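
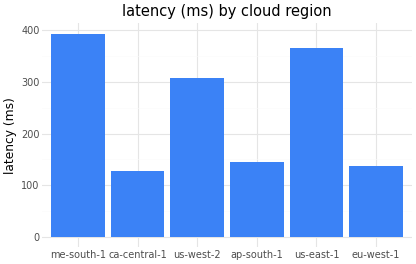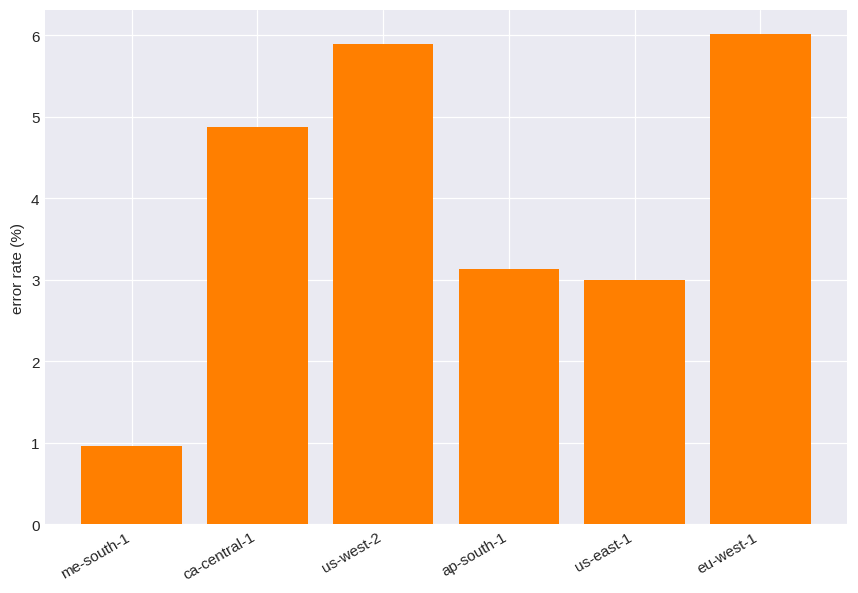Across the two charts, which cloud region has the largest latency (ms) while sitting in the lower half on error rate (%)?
me-south-1

Chart 2 median error rate (%) ≈ 4; below-median cloud regions: me-south-1, ap-south-1, us-east-1. Among those, me-south-1 has the highest latency (ms) (≈ 400).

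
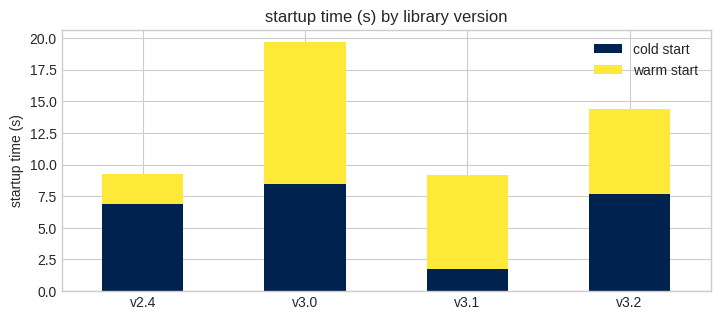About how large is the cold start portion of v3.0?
≈ 8

cold start top ≈ 8, bottom ≈ 0; segment ≈ 8.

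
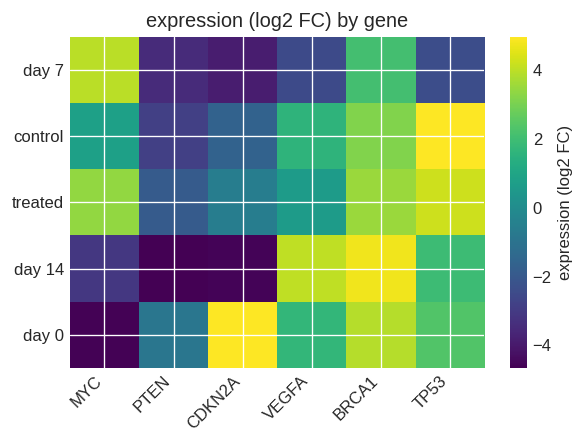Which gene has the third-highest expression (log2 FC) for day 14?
Top 4 for day 14: BRCA1 ≈ 5, VEGFA ≈ 4, TP53 ≈ 2, MYC ≈ -3.

TP53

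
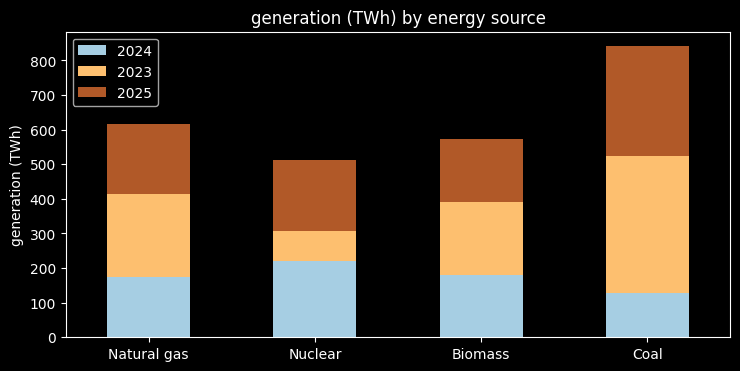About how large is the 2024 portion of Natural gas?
≈ 200

2024 top ≈ 200, bottom ≈ 0; segment ≈ 200.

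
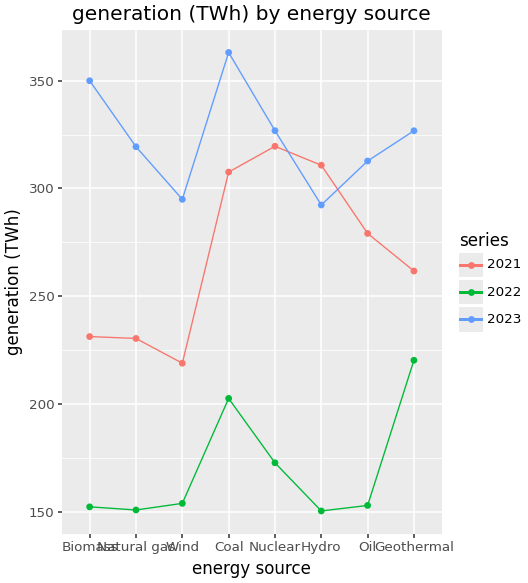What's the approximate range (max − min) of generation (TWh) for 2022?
Max Geothermal ≈ 220, min Hydro ≈ 160; range ≈ 60.

≈ 60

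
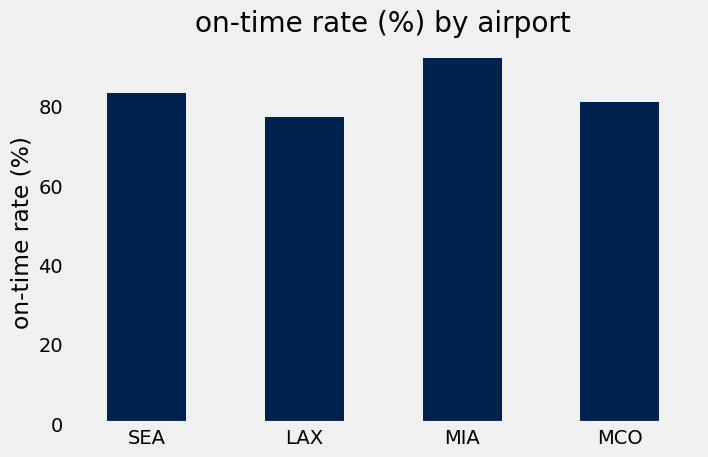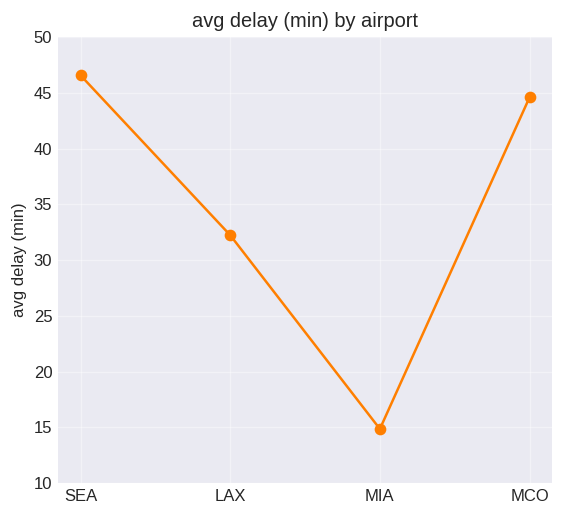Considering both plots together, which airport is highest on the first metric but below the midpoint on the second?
Chart 2 median avg delay (min) ≈ 40; below-median airports: LAX, MIA. Among those, MIA has the highest on-time rate (%) (≈ 90).

MIA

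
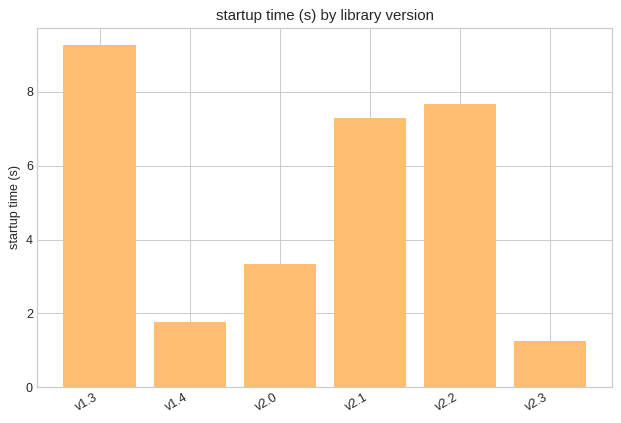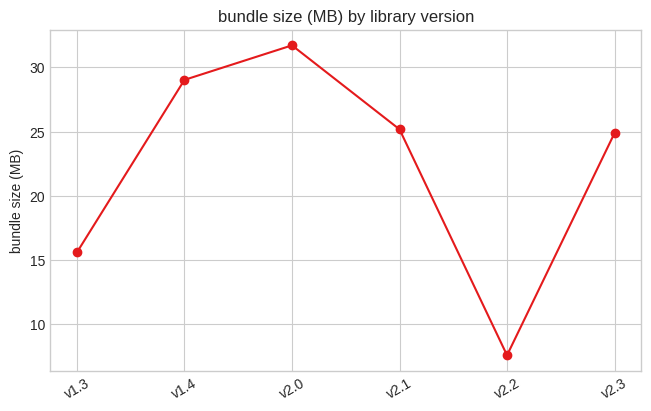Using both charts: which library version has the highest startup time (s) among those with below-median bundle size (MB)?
Chart 2 median bundle size (MB) ≈ 25; below-median library versions: v1.3, v2.2, v2.3. Among those, v1.3 has the highest startup time (s) (≈ 9).

v1.3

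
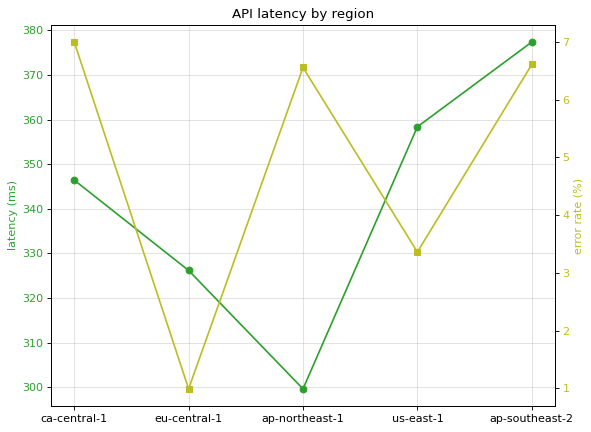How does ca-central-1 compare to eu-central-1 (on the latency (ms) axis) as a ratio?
≈ 1.06×

ca-central-1 ≈ 350, eu-central-1 ≈ 330; 350/330 ≈ 1.06.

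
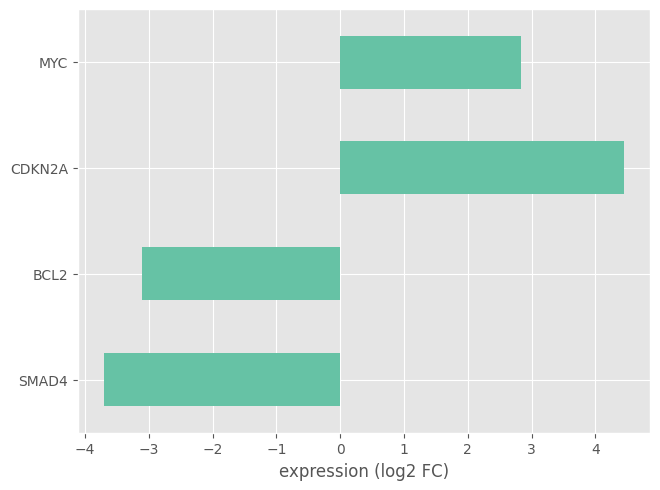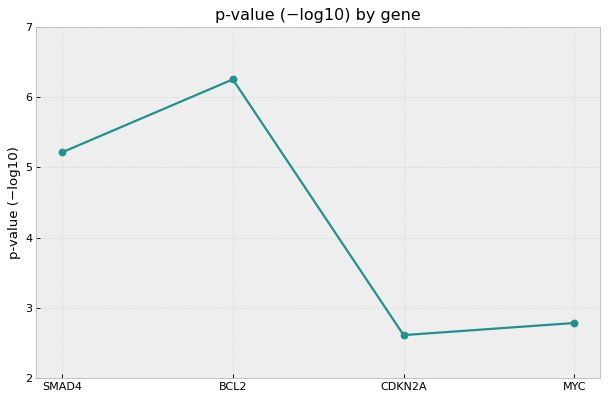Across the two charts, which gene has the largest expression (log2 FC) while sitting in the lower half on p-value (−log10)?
CDKN2A

Chart 2 median p-value (−log10) ≈ 4; below-median genes: CDKN2A, MYC. Among those, CDKN2A has the highest expression (log2 FC) (≈ 4.5).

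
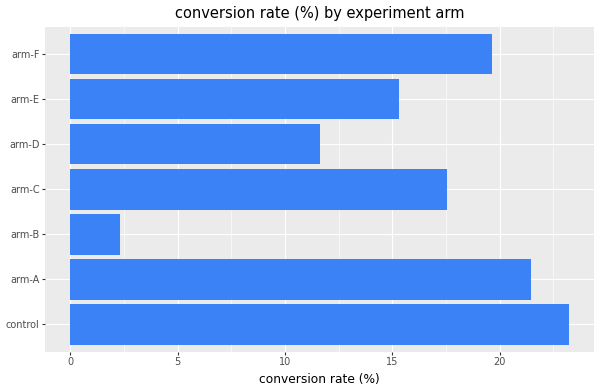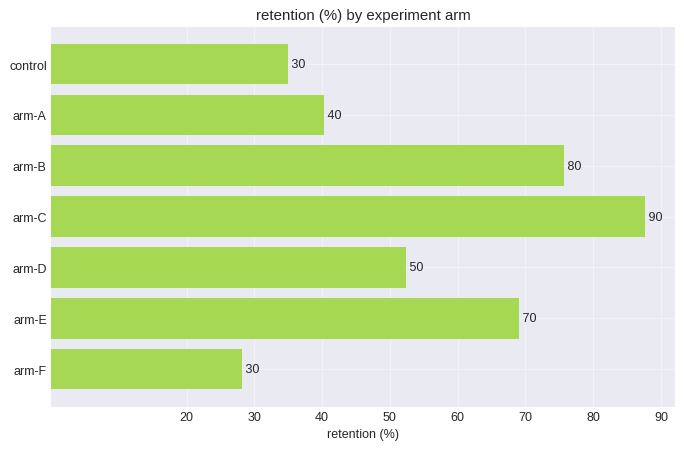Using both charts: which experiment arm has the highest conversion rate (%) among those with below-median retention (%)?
Chart 2 median retention (%) ≈ 50; below-median experiment arms: control, arm-A, arm-F. Among those, control has the highest conversion rate (%) (≈ 25).

control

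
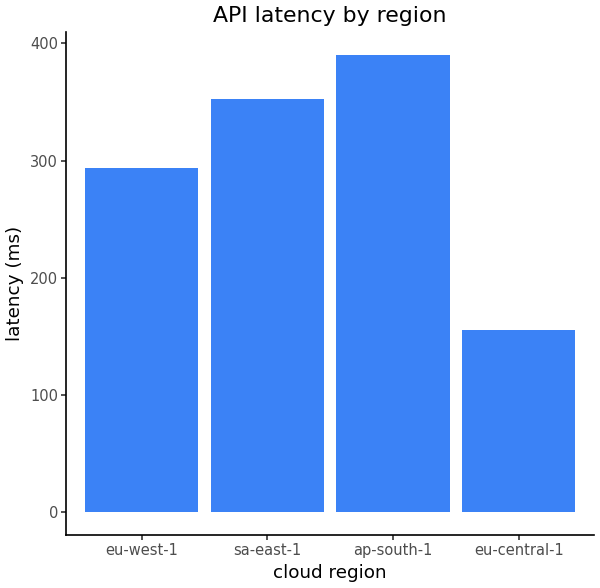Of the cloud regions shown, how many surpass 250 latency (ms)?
3

Above 250: eu-west-1, sa-east-1, ap-south-1.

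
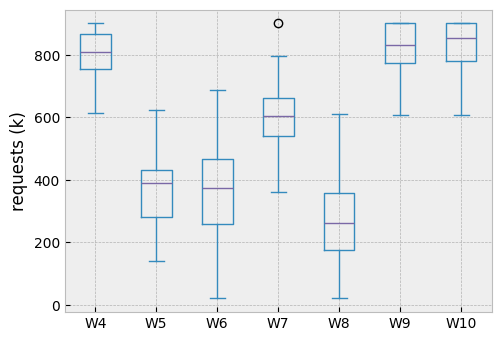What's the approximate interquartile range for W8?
Q3 ≈ 400, Q1 ≈ 200; IQR ≈ 200.

≈ 200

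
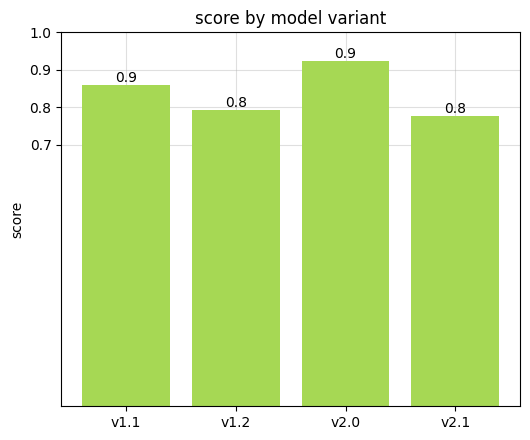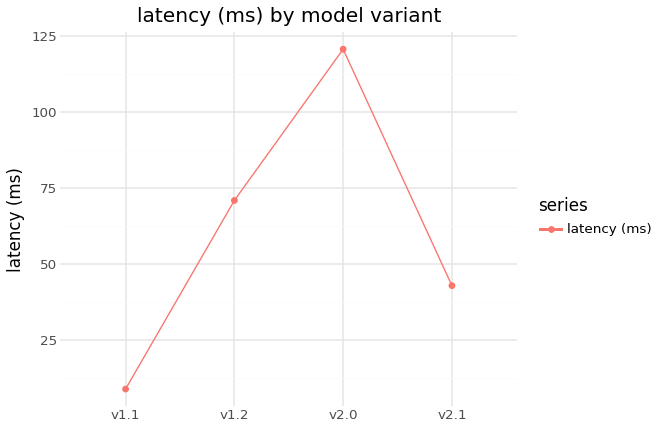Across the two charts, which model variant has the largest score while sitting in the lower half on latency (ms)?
Chart 2 median latency (ms) ≈ 60; below-median model variants: v1.1, v2.1. Among those, v1.1 has the highest score (≈ 0.9).

v1.1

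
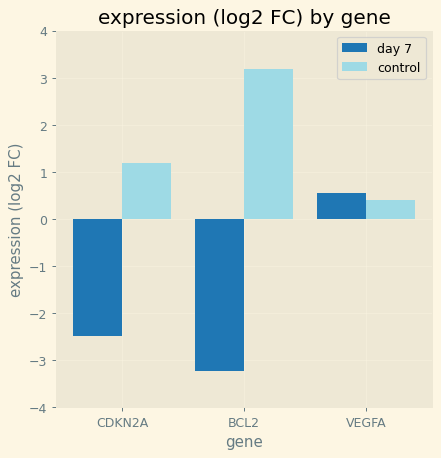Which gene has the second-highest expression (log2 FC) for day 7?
CDKN2A

Top 3 for day 7: VEGFA ≈ 1, CDKN2A ≈ -2, BCL2 ≈ -3.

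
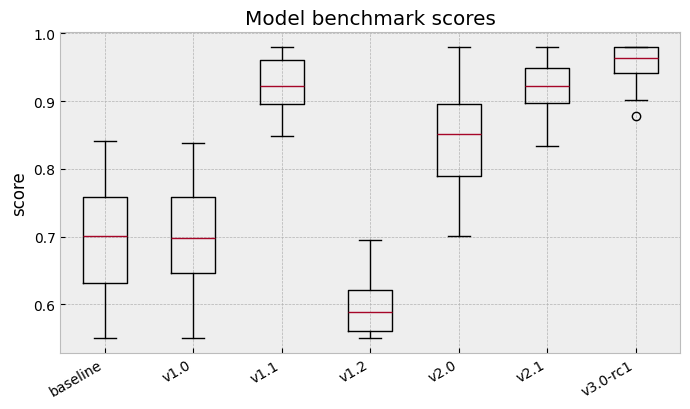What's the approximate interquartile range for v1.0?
Q3 ≈ 0.75, Q1 ≈ 0.65; IQR ≈ 0.10.

≈ 0.10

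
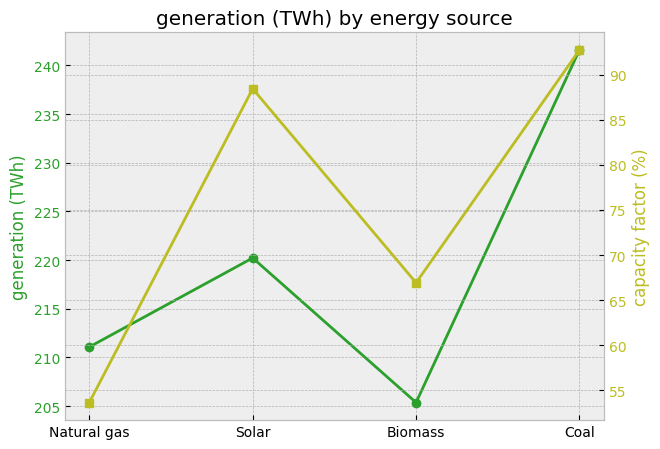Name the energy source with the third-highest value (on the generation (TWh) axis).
Top 4 (on the generation (TWh) axis): Coal ≈ 240, Solar ≈ 220, Natural gas ≈ 210, Biomass ≈ 205.

Natural gas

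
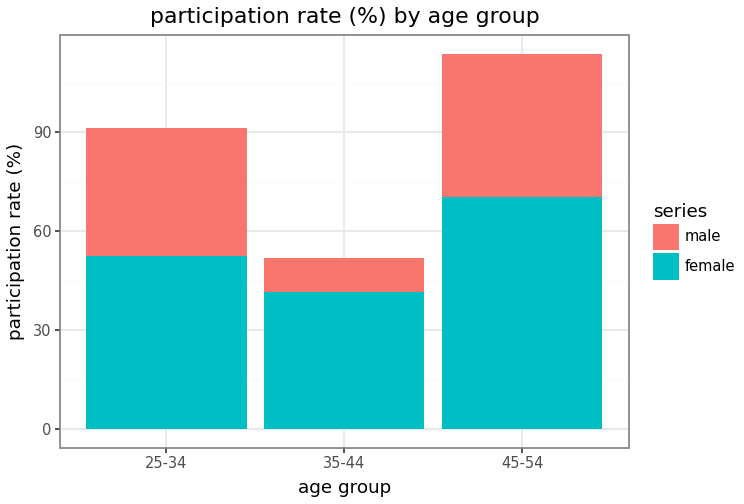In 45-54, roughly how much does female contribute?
≈ 70

female top ≈ 70, bottom ≈ 0; segment ≈ 70.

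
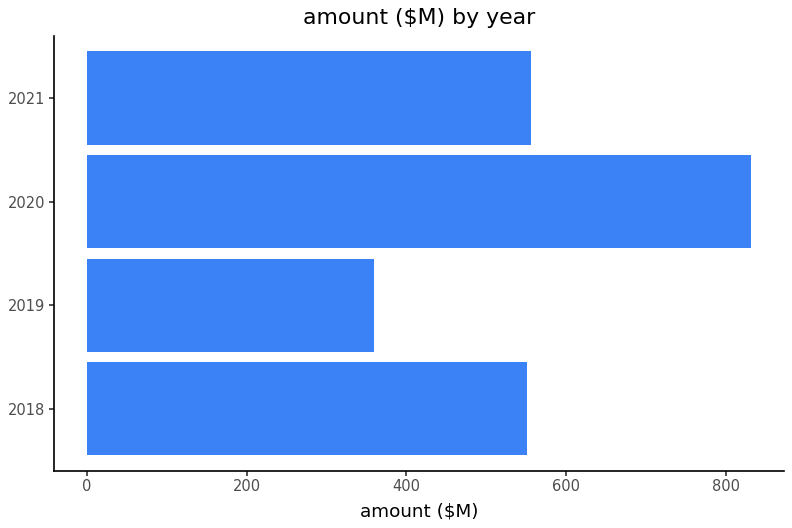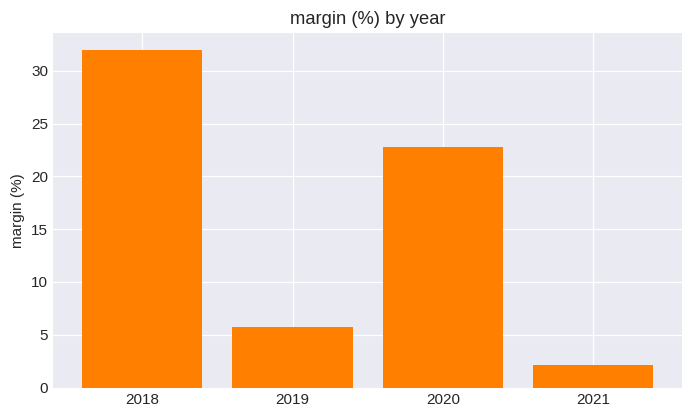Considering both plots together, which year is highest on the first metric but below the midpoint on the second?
2021

Chart 2 median margin (%) ≈ 15; below-median years: 2019, 2021. Among those, 2021 has the highest amount ($M) (≈ 600).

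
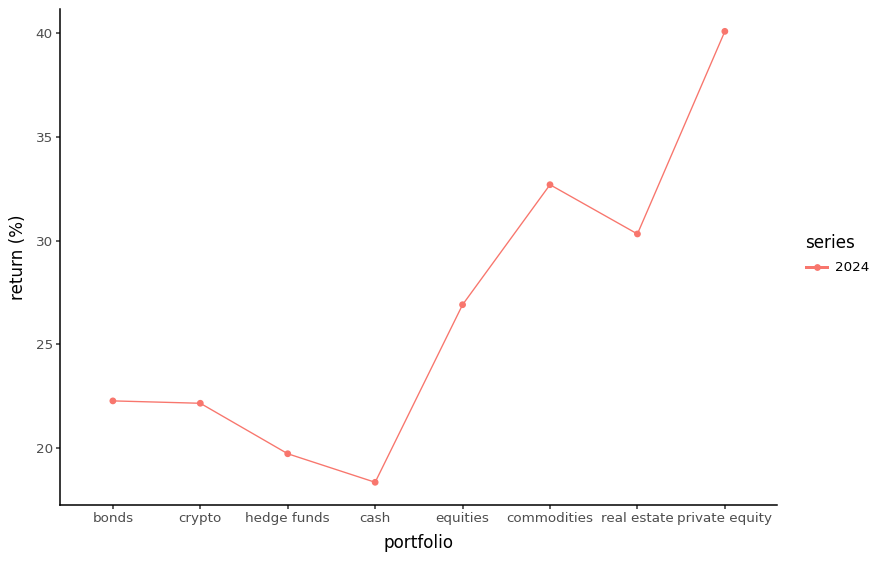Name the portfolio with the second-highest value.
Top 3: private equity ≈ 40, commodities ≈ 32, real estate ≈ 30.

commodities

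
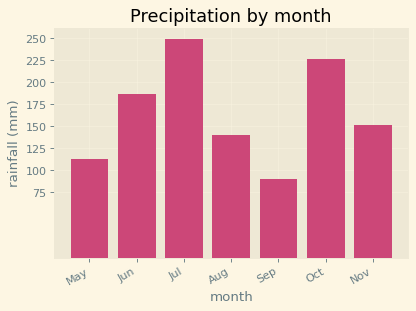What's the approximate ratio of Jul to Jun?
Jul ≈ 250, Jun ≈ 175; 250/175 ≈ 1.43.

≈ 1.43×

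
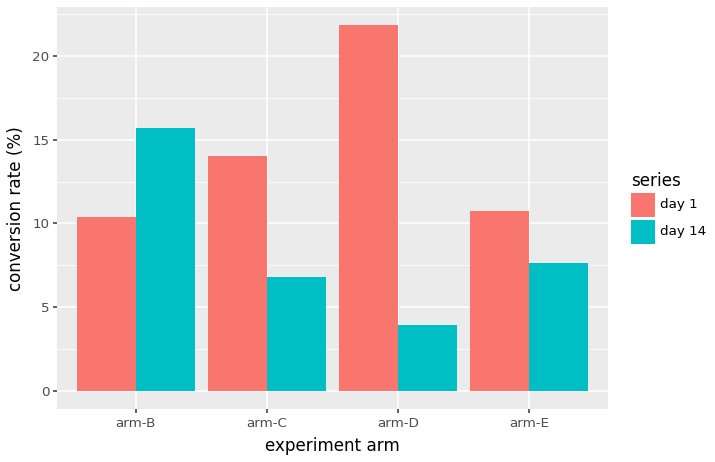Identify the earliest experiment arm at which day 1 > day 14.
arm-C

arm-B: day 1 ≈ 10 vs day 14 ≈ 16 (not yet); arm-C: day 1 ≈ 14 vs day 14 ≈ 6 (first crossover).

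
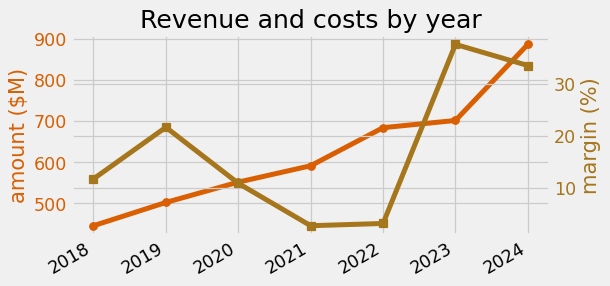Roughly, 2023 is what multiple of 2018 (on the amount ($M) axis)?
≈ 1.56×

2023 ≈ 700, 2018 ≈ 450; 700/450 ≈ 1.56.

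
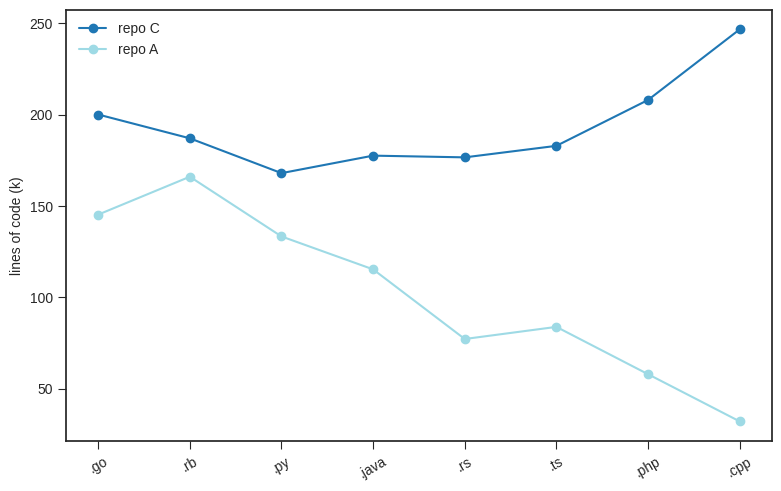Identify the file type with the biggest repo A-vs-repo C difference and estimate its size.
.cpp, ≈ 200 k

.cpp: repo A ≈ 40, repo C ≈ 240 → gap ≈ 200. Next-largest (.php) is only ≈ 140.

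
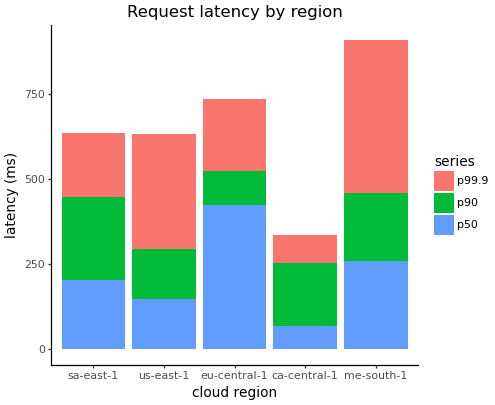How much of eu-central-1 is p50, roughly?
≈ 400

p50 top ≈ 400, bottom ≈ 0; segment ≈ 400.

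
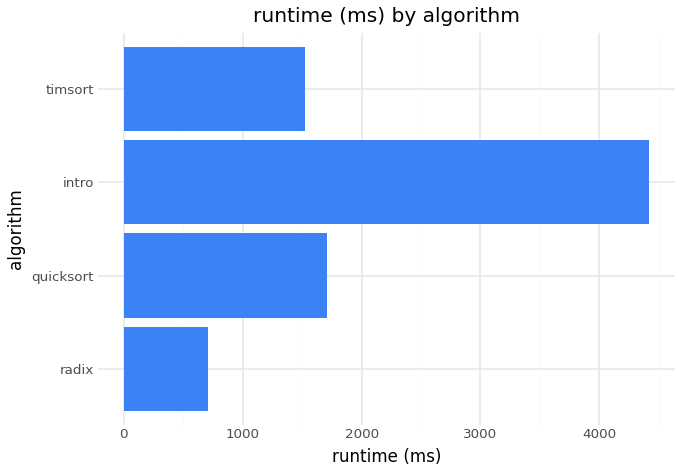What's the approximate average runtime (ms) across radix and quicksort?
≈ 1000

(500 + 1500) / 2 ≈ 1000.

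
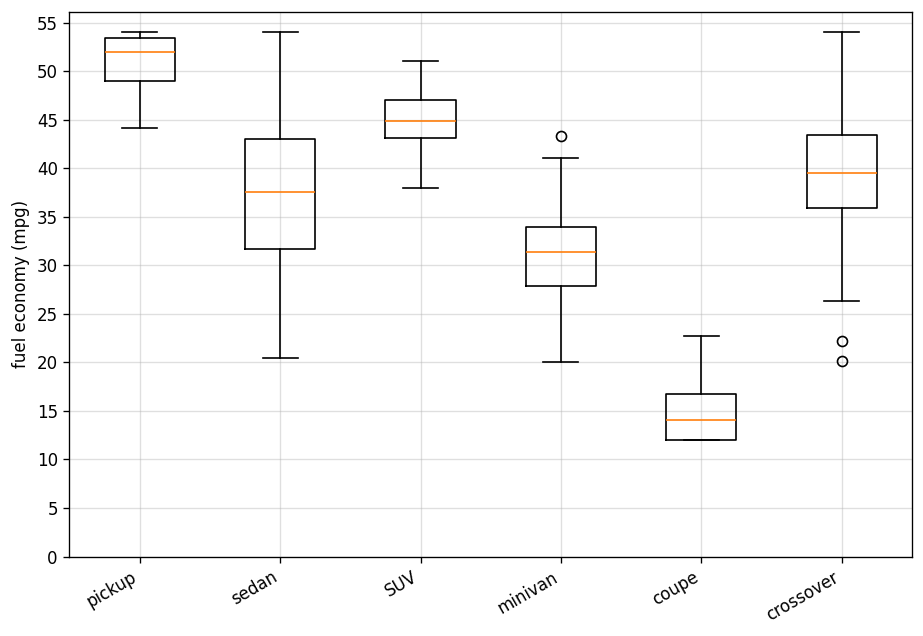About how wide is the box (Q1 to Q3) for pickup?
≈ 5

Q3 ≈ 55, Q1 ≈ 50; IQR ≈ 5.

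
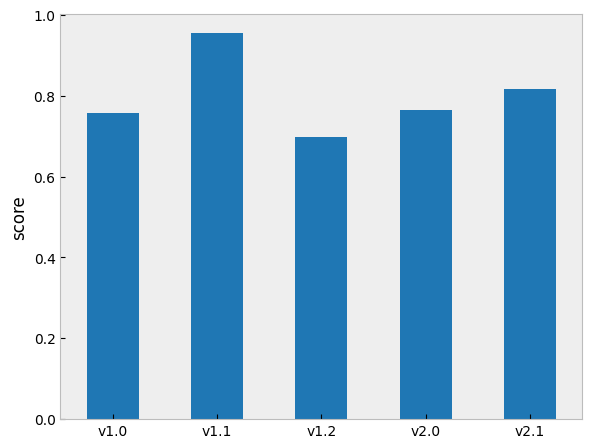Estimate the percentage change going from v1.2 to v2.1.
v1.2 ≈ 0.7, v2.1 ≈ 0.8; (0.8 − 0.7) / 0.7 ≈ +14.3%.

≈ +14.3%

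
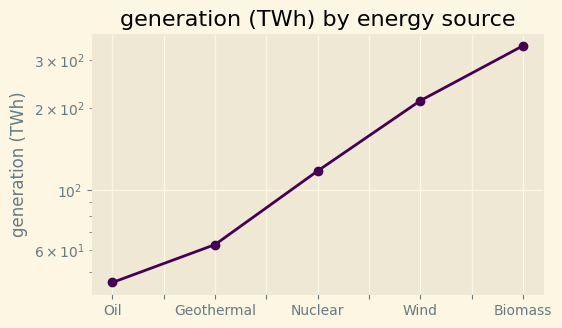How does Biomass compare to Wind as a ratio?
Biomass ≈ 350, Wind ≈ 225; 350/225 ≈ 1.56.

≈ 1.56×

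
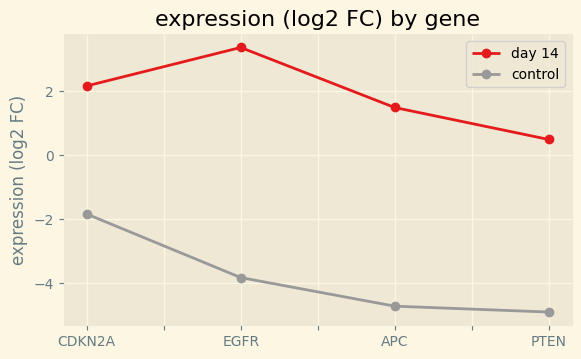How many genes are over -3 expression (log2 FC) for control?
1

Above -3: CDKN2A.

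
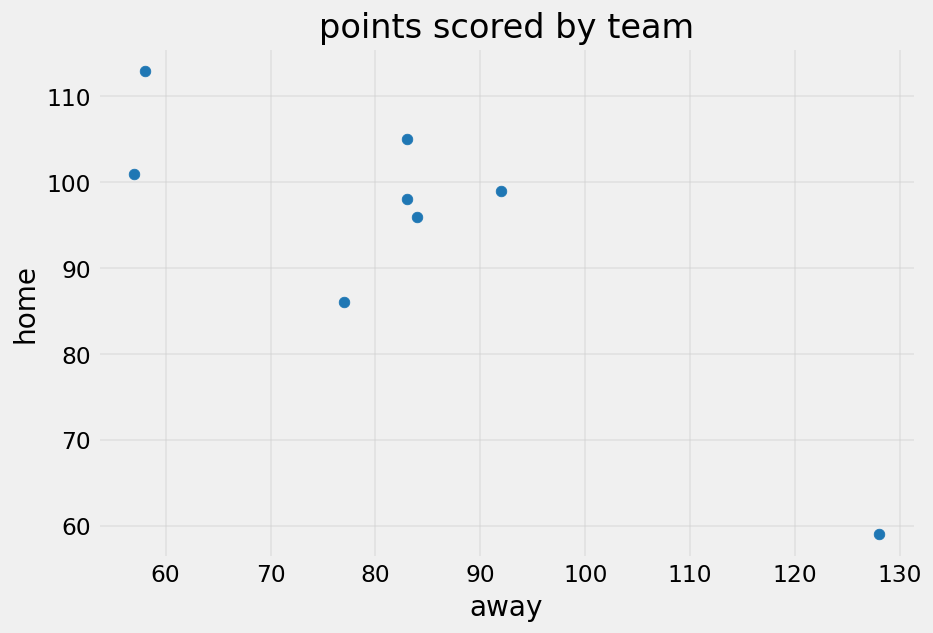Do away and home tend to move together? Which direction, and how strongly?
negative, strong

Points are negatively correlated; strong (|r| ≈ 0.8).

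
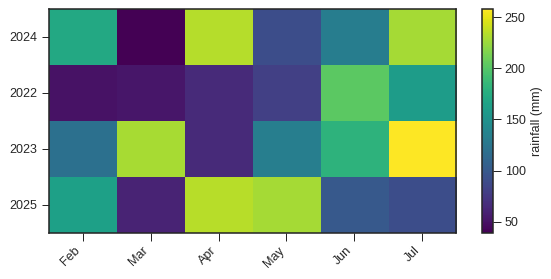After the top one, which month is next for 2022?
Jul

Top 3 for 2022: Jun ≈ 200, Jul ≈ 160, May ≈ 80.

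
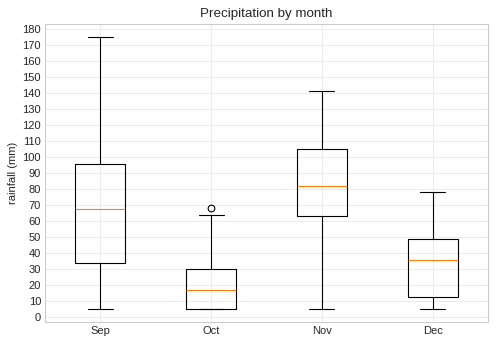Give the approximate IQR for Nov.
Q3 ≈ 110, Q1 ≈ 60; IQR ≈ 50.

≈ 50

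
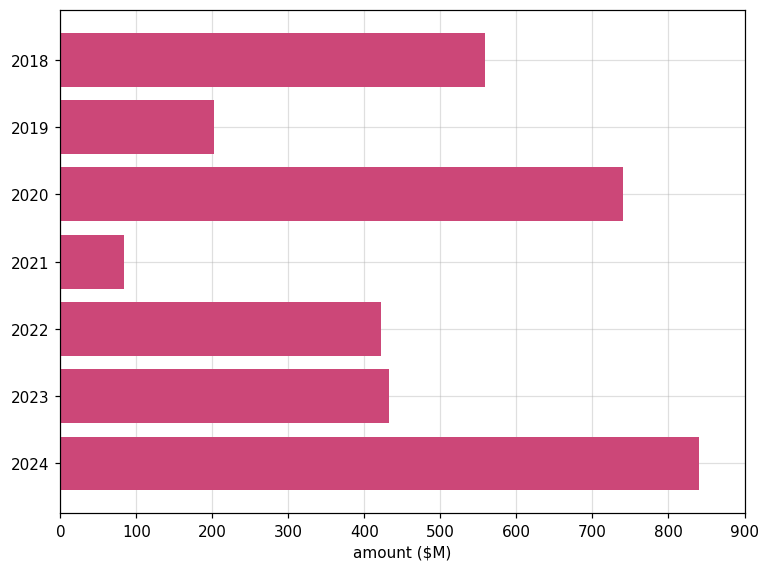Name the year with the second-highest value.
2020

Top 3: 2024 ≈ 800, 2020 ≈ 700, 2018 ≈ 600.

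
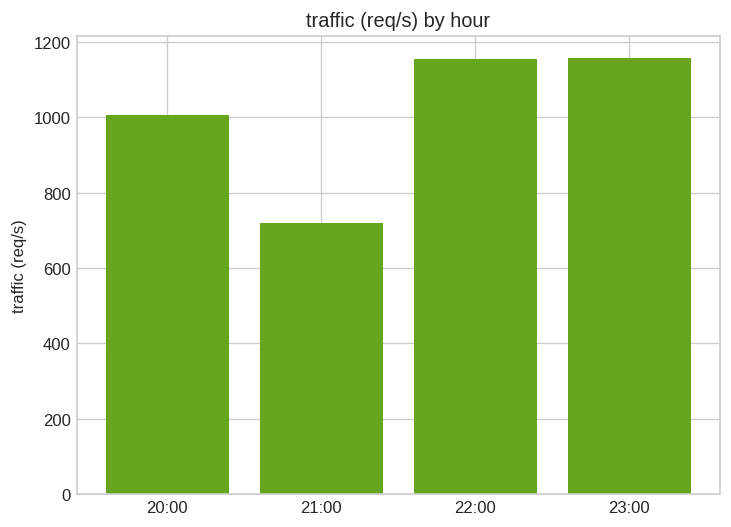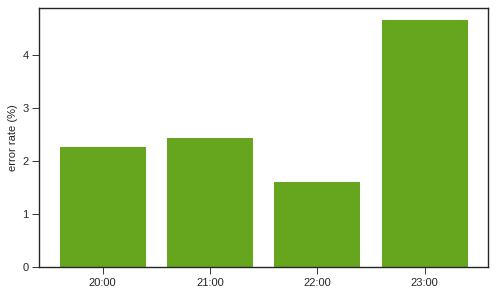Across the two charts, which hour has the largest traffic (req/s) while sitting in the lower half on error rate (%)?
22:00

Chart 2 median error rate (%) ≈ 2.5; below-median hours: 20:00, 22:00. Among those, 22:00 has the highest traffic (req/s) (≈ 1200).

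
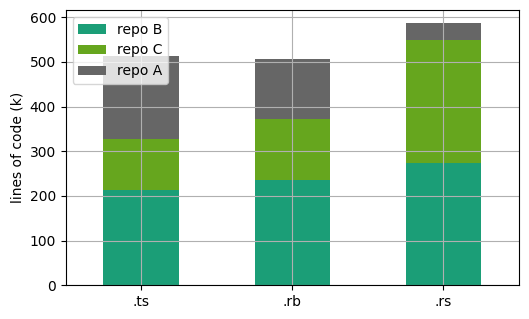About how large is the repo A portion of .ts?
≈ 150

repo A top ≈ 500, bottom ≈ 350; segment ≈ 150.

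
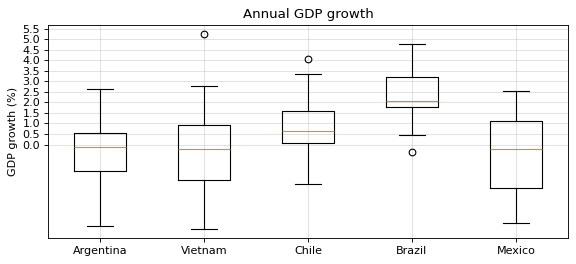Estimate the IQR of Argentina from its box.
Q3 ≈ 0.5, Q1 ≈ -1.5; IQR ≈ 2.0.

≈ 2.0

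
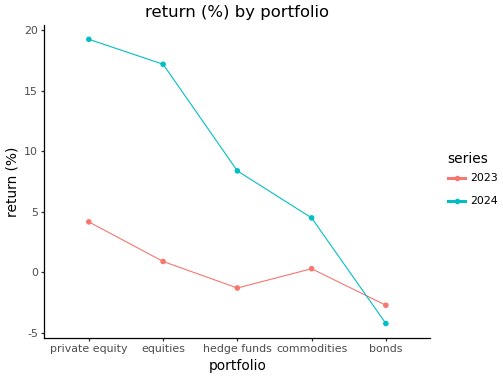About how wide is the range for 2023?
≈ 6

Max private equity ≈ 4, min bonds ≈ -2; range ≈ 6.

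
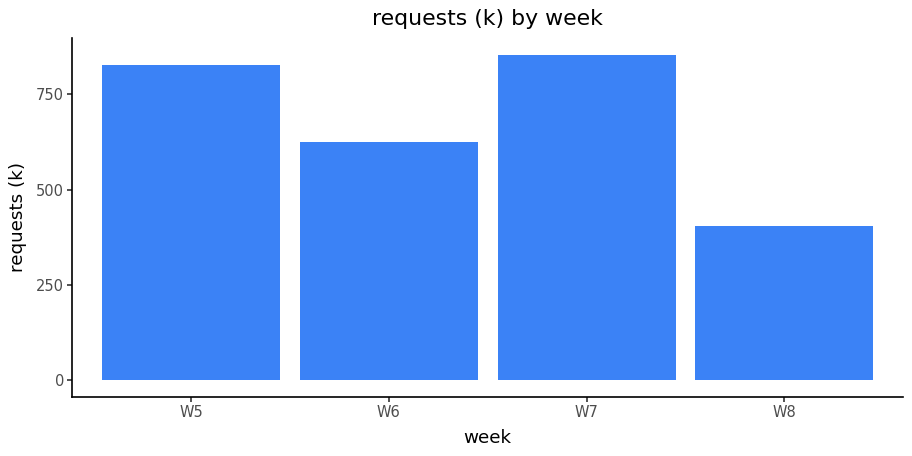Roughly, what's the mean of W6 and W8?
≈ 500

(600 + 400) / 2 ≈ 500.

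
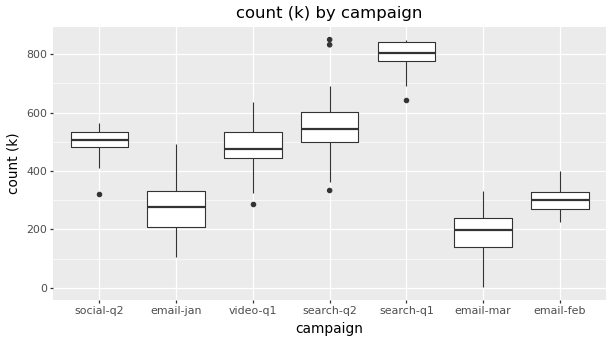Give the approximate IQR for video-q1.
≈ 100

Q3 ≈ 500, Q1 ≈ 400; IQR ≈ 100.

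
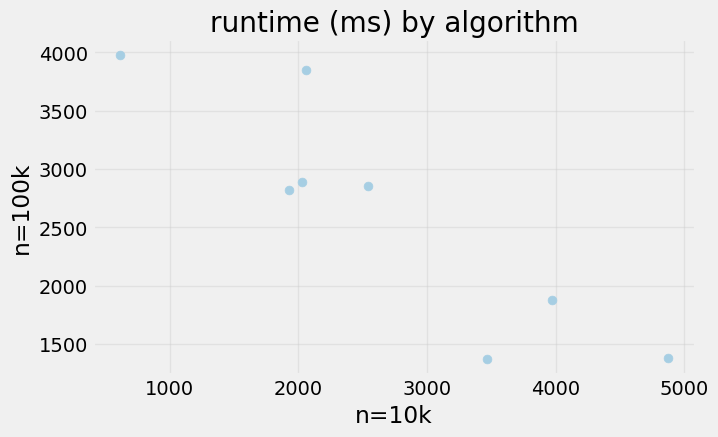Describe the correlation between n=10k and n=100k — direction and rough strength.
Points are negatively correlated; strong (|r| ≈ 0.9).

negative, strong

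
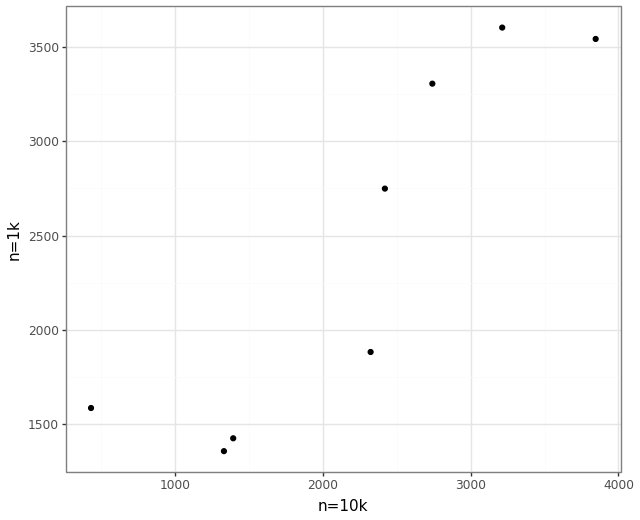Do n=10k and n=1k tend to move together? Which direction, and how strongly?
Points are positively correlated; strong (|r| ≈ 0.9).

positive, strong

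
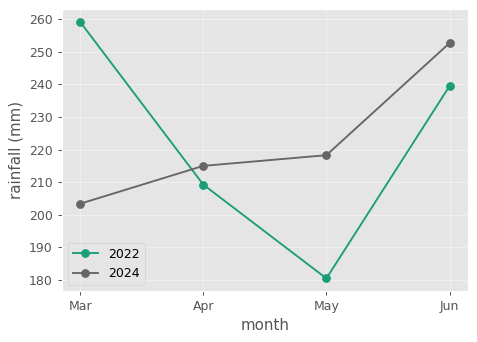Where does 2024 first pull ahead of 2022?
Apr

Mar: 2024 ≈ 200 vs 2022 ≈ 260 (not yet); Apr: 2024 ≈ 220 vs 2022 ≈ 210 (first crossover).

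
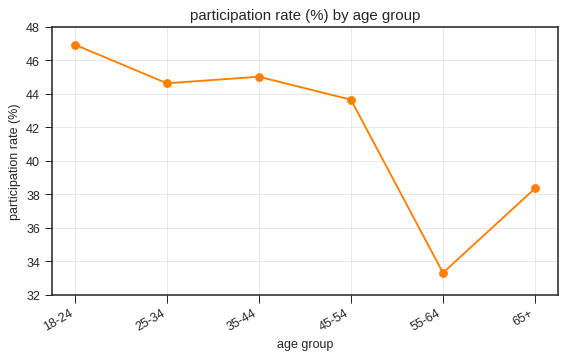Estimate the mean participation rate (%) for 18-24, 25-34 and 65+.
(46 + 44 + 38) / 3 ≈ 43.

≈ 43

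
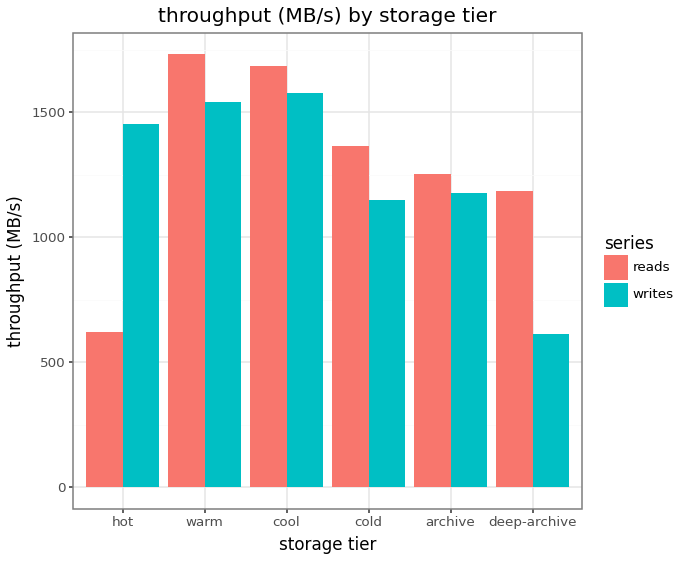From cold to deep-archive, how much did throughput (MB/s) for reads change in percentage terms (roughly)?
cold ≈ 1400, deep-archive ≈ 1200; (1200 − 1400) / 1400 ≈ -14.3%.

≈ -14.3%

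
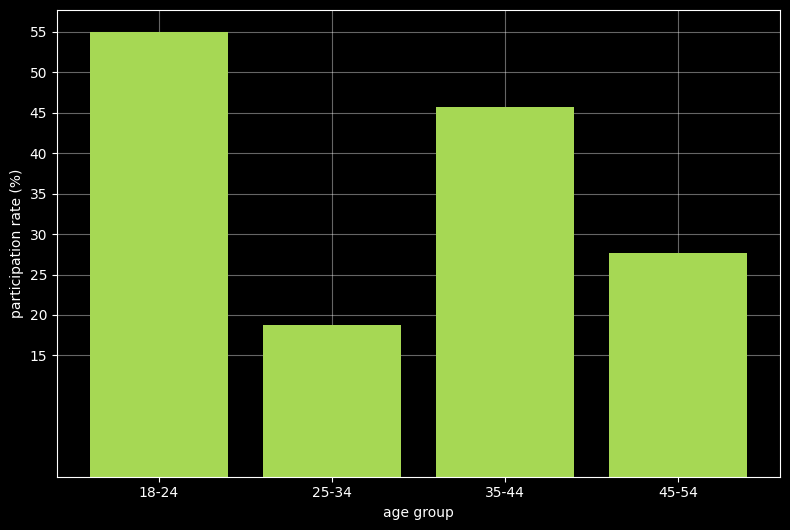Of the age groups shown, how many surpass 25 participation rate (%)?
Above 25: 18-24, 35-44, 45-54.

3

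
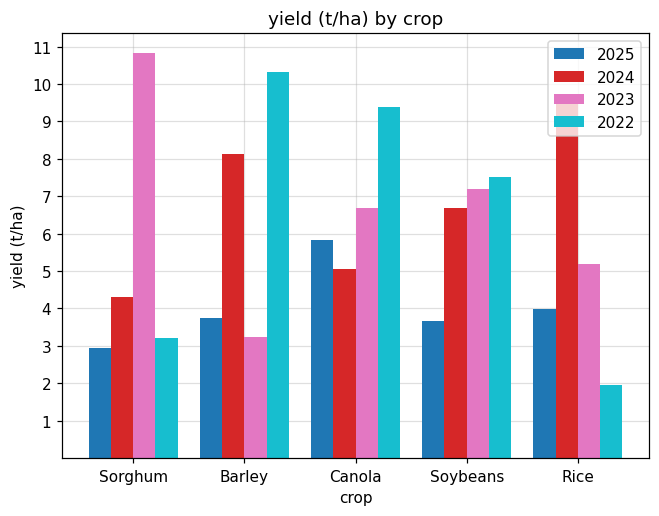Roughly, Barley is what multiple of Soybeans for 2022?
Barley ≈ 10, Soybeans ≈ 8; 10/8 ≈ 1.25.

≈ 1.25×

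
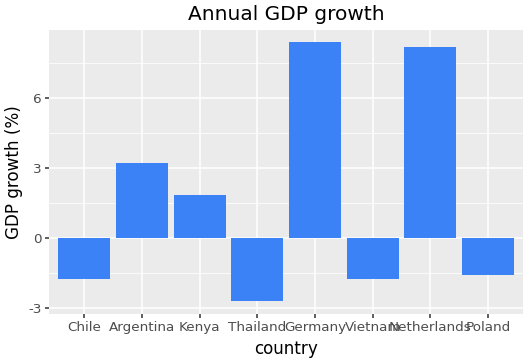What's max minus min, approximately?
Max Germany ≈ 8, min Thailand ≈ -3; range ≈ 11.

≈ 11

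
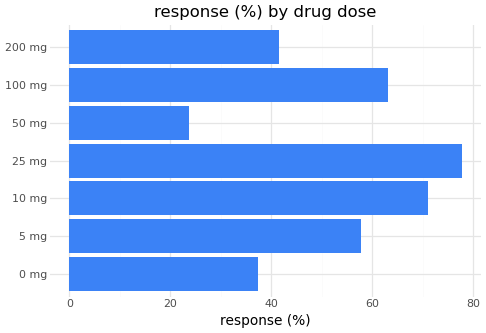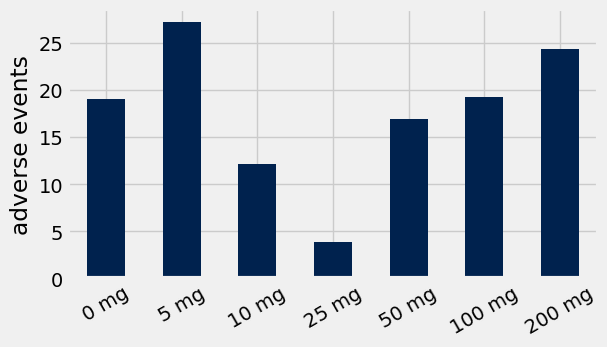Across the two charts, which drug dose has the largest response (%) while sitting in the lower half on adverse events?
25 mg

Chart 2 median adverse events ≈ 20; below-median drug doses: 10 mg, 25 mg, 50 mg. Among those, 25 mg has the highest response (%) (≈ 80).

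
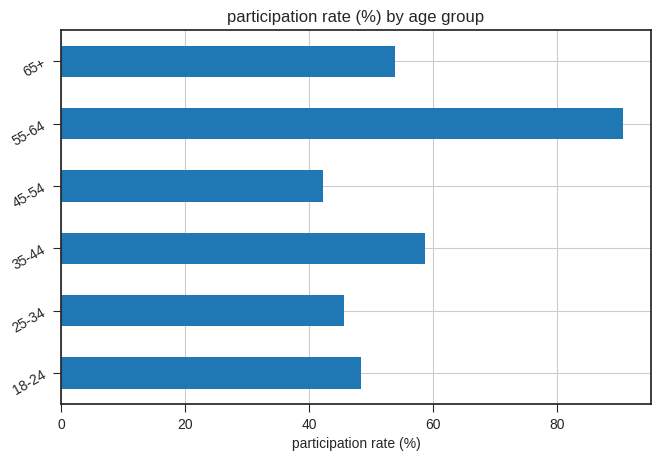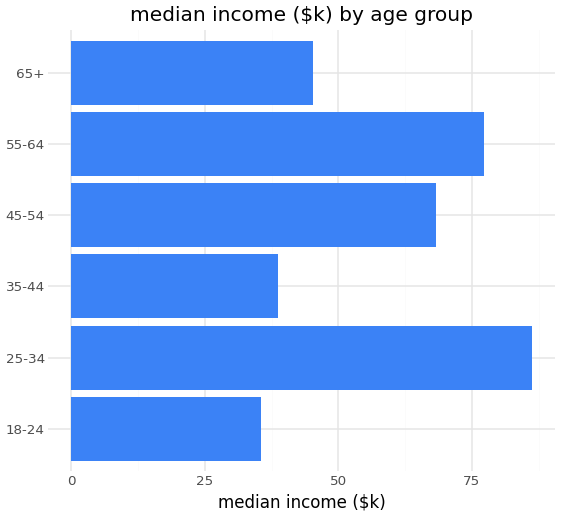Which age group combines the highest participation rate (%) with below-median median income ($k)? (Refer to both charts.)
Chart 2 median median income ($k) ≈ 60; below-median age groups: 18-24, 35-44, 65+. Among those, 35-44 has the highest participation rate (%) (≈ 60).

35-44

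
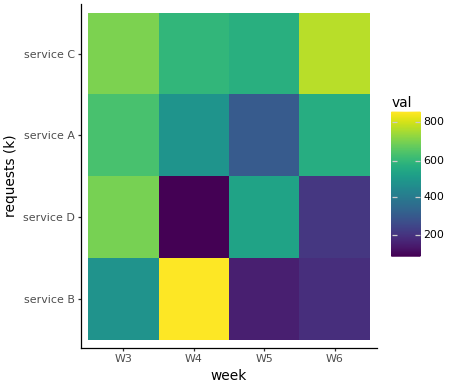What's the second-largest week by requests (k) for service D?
Top 3 for service D: W3 ≈ 700, W5 ≈ 500, W6 ≈ 200.

W5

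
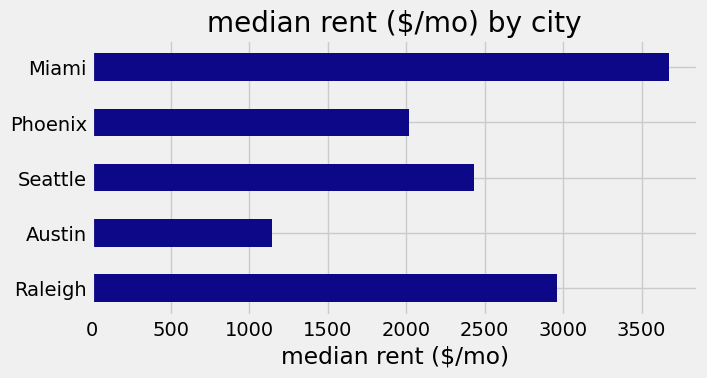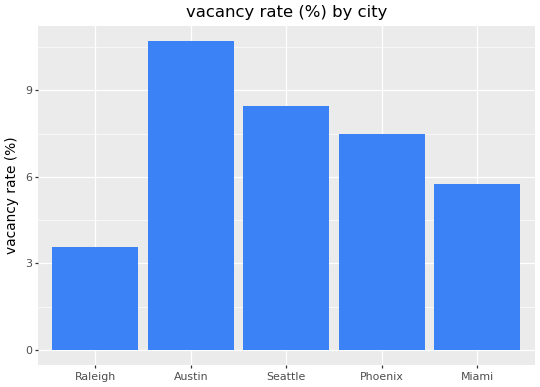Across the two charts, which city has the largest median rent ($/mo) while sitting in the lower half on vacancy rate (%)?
Chart 2 median vacancy rate (%) ≈ 7; below-median cities: Raleigh, Miami. Among those, Miami has the highest median rent ($/mo) (≈ 3500).

Miami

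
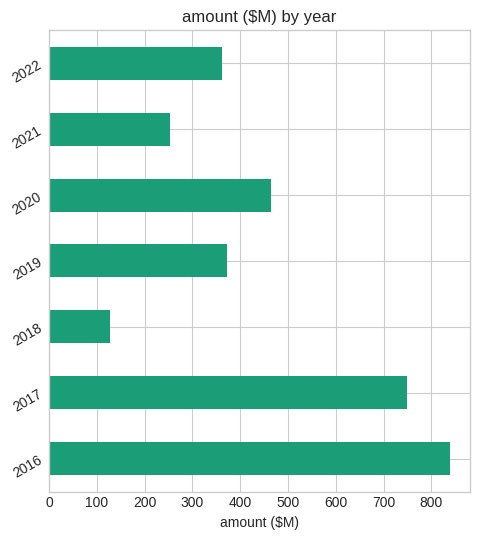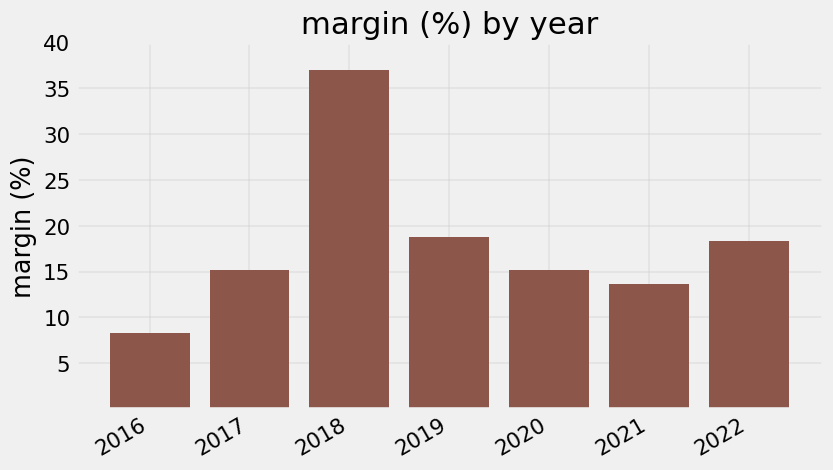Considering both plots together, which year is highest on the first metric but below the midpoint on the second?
Chart 2 median margin (%) ≈ 15; below-median years: 2016, 2017, 2021. Among those, 2016 has the highest amount ($M) (≈ 800).

2016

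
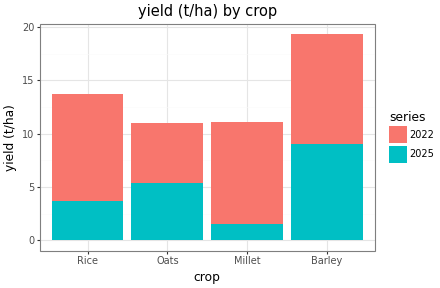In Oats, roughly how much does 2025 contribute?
≈ 6

2025 top ≈ 6, bottom ≈ 0; segment ≈ 6.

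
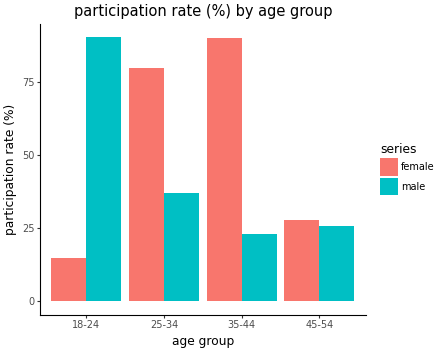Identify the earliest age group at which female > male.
18-24: female ≈ 10 vs male ≈ 90 (not yet); 25-34: female ≈ 80 vs male ≈ 40 (first crossover).

25-34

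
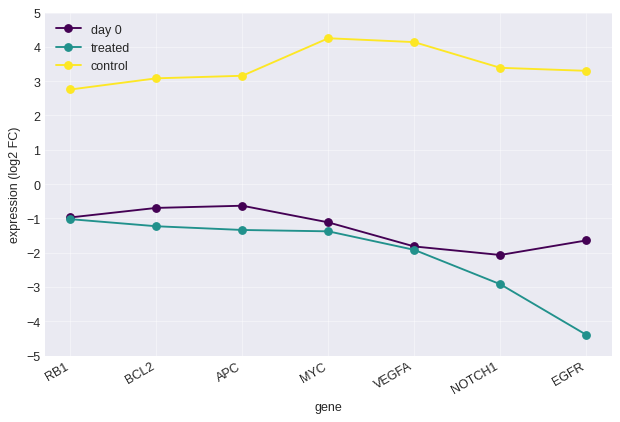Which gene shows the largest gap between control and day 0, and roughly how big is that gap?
VEGFA: control ≈ 4, day 0 ≈ -2 → gap ≈ 6. Next-largest (NOTCH1) is only ≈ 5.

VEGFA, ≈ 6 log2 FC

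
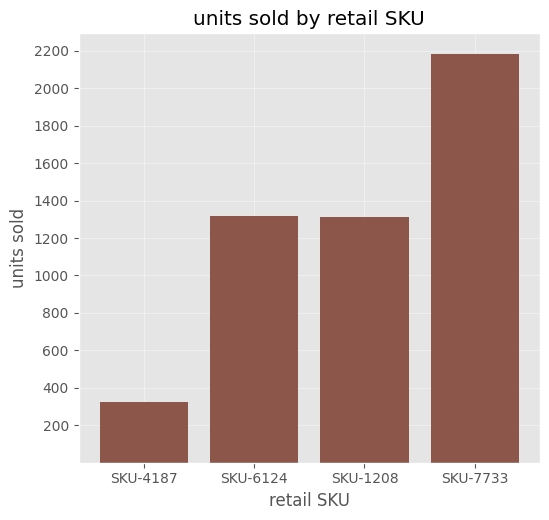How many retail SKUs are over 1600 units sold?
Above 1600: SKU-7733.

1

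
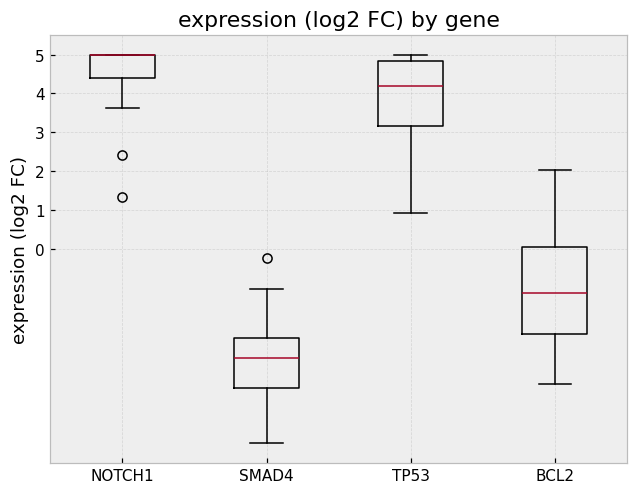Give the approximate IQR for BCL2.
Q3 ≈ 0, Q1 ≈ -2; IQR ≈ 2.

≈ 2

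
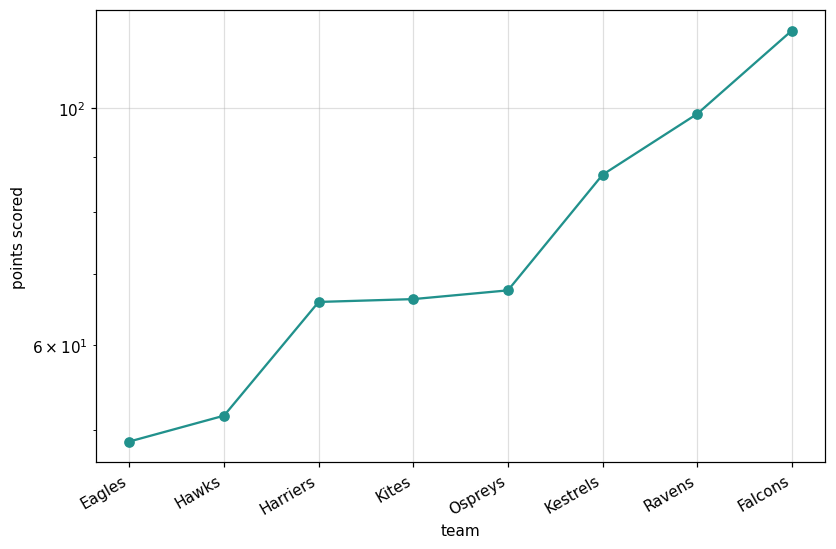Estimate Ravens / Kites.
≈ 1.43×

Ravens ≈ 100, Kites ≈ 70; 100/70 ≈ 1.43.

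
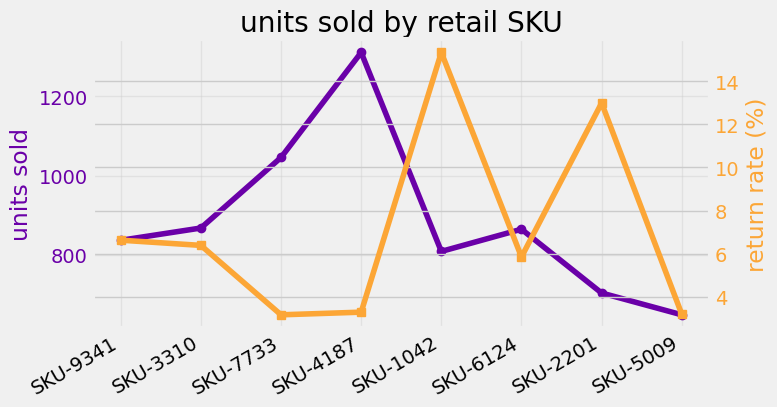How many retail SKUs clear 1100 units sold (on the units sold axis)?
1

Above 1100: SKU-4187.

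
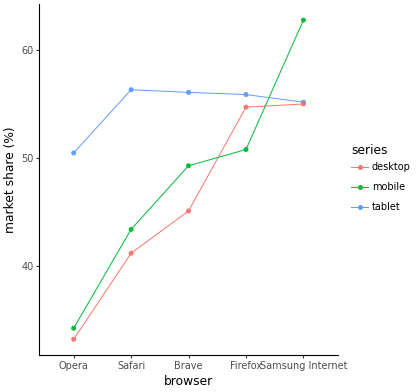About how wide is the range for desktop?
≈ 20

Max Samsung Internet ≈ 55, min Opera ≈ 35; range ≈ 20.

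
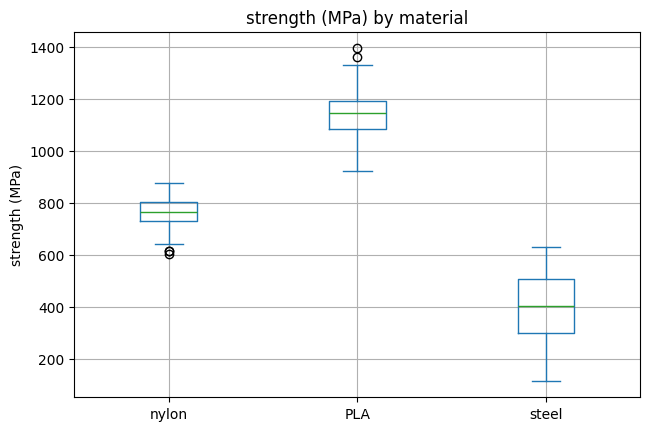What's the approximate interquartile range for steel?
≈ 200

Q3 ≈ 500, Q1 ≈ 300; IQR ≈ 200.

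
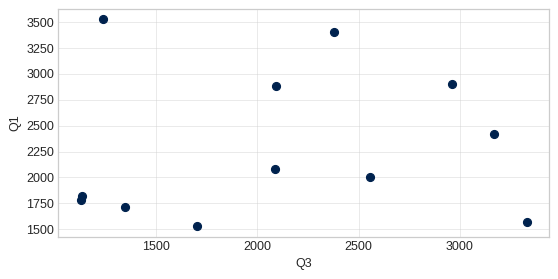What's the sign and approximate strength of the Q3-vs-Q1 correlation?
no clear correlation

Points are roughly uncorrelated; weak (|r| ≈ 0.1).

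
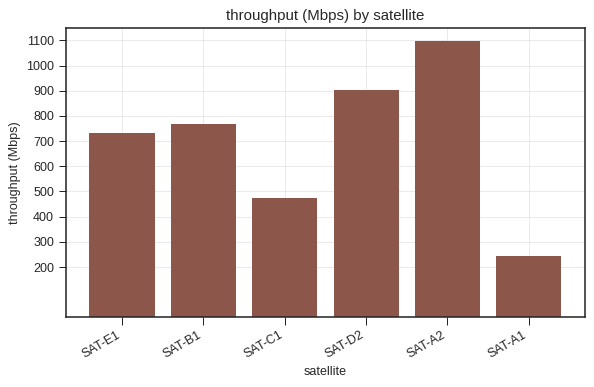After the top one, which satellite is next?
SAT-D2

Top 3: SAT-A2 ≈ 1100, SAT-D2 ≈ 900, SAT-B1 ≈ 800.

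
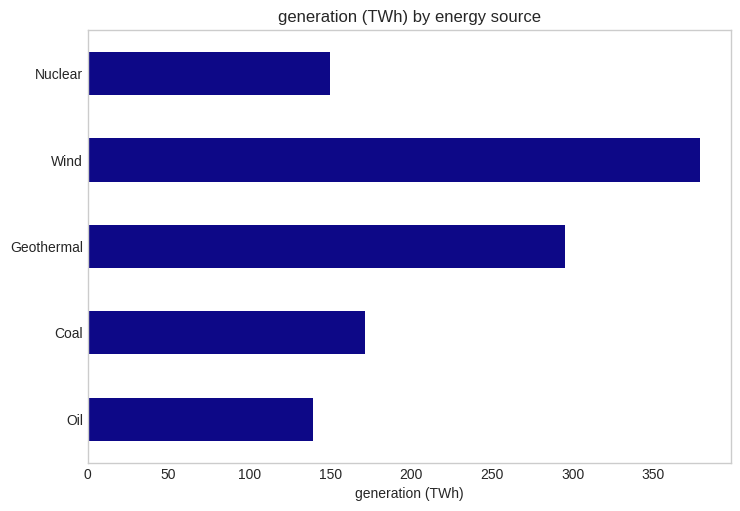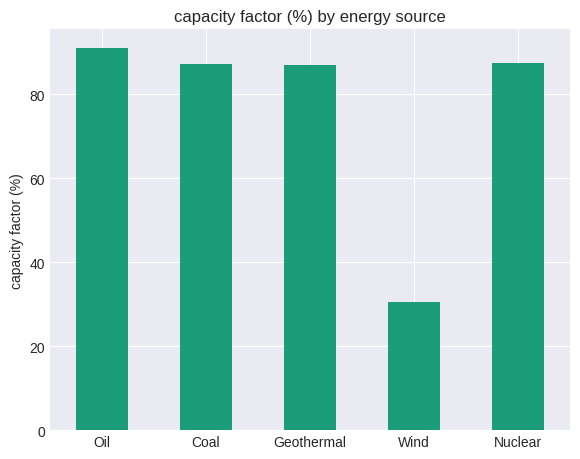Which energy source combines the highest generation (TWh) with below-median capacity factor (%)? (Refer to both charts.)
Wind

Chart 2 median capacity factor (%) ≈ 90; below-median energy sources: Geothermal, Wind. Among those, Wind has the highest generation (TWh) (≈ 400).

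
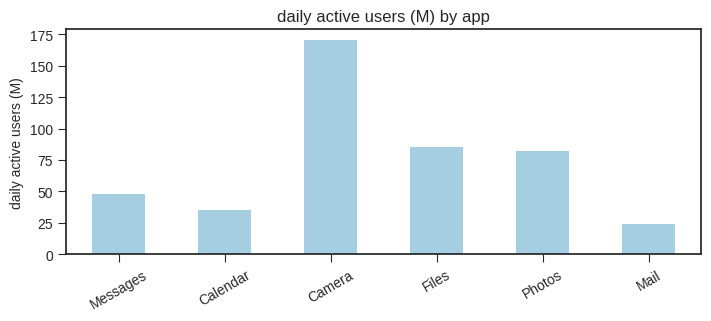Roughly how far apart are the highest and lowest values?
Max Camera ≈ 180, min Mail ≈ 20; range ≈ 160.

≈ 160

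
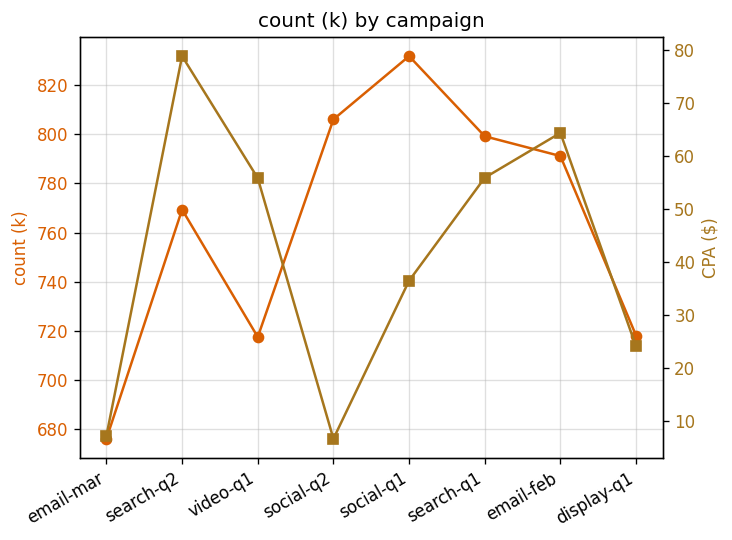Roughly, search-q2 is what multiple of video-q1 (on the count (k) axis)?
≈ 1.06×

search-q2 ≈ 760, video-q1 ≈ 720; 760/720 ≈ 1.06.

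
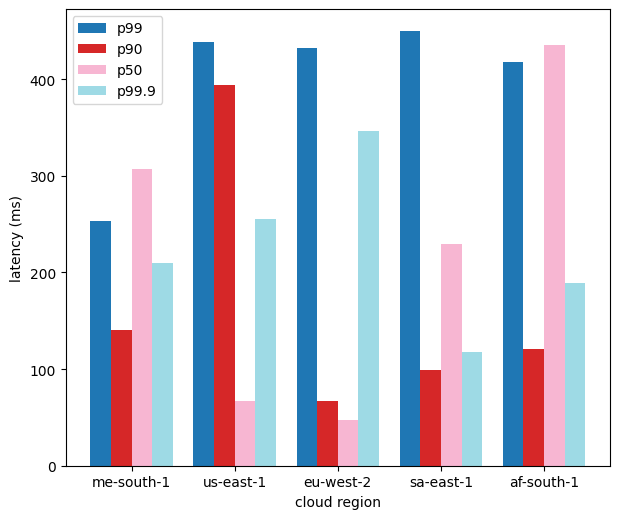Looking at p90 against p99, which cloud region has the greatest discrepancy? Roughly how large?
eu-west-2, ≈ 400 ms

eu-west-2: p90 ≈ 50, p99 ≈ 450 → gap ≈ 400. Next-largest (sa-east-1) is only ≈ 350.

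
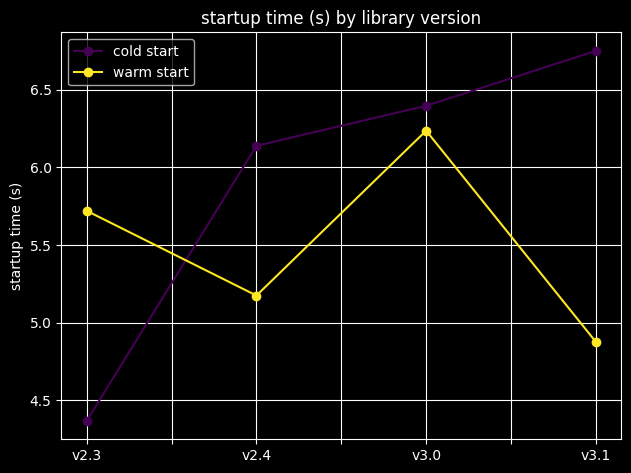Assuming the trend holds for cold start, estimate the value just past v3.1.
≈ 7.1

Last three: 6.2, 6.4, 6.8 → slope ≈ 0.3/step → next ≈ 7.1.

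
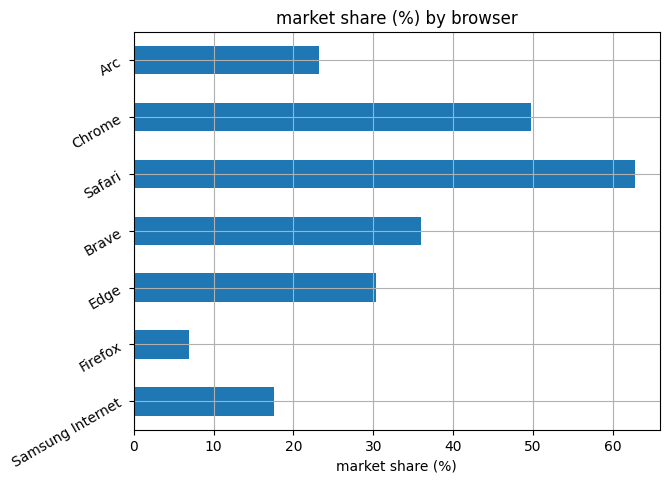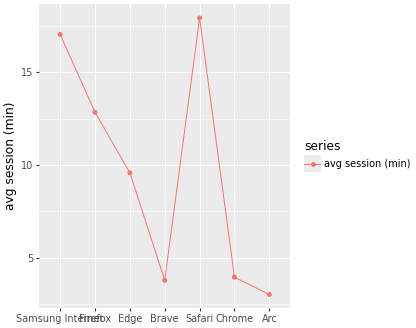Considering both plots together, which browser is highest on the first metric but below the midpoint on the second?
Chart 2 median avg session (min) ≈ 10; below-median browsers: Brave, Chrome, Arc. Among those, Chrome has the highest market share (%) (≈ 50).

Chrome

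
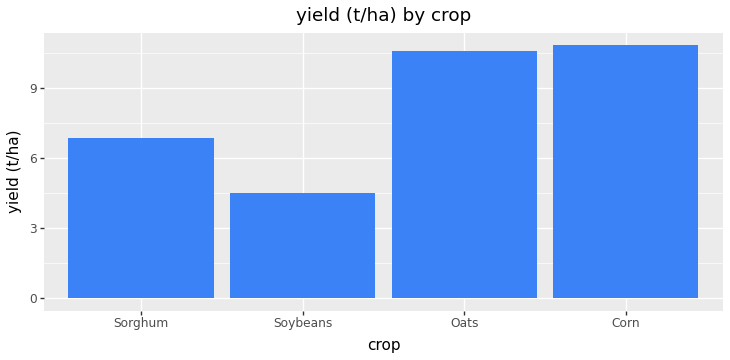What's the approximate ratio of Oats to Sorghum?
Oats ≈ 11, Sorghum ≈ 7; 11/7 ≈ 1.57.

≈ 1.57×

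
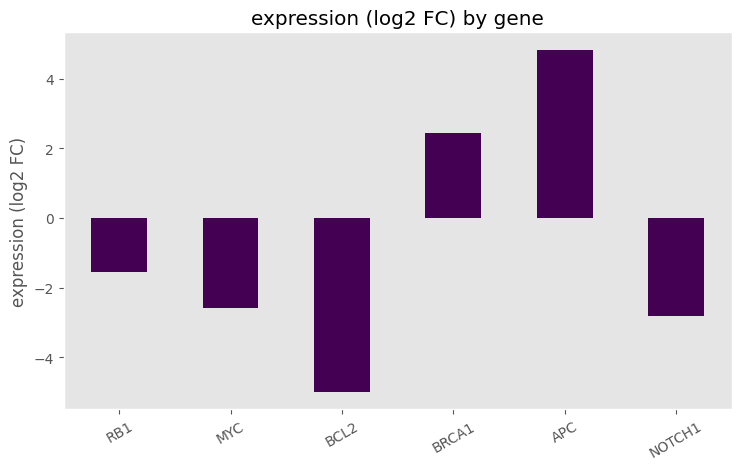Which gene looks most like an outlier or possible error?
APC ≈ 5; the rest sit between ≈ -5 and ≈ 2.

APC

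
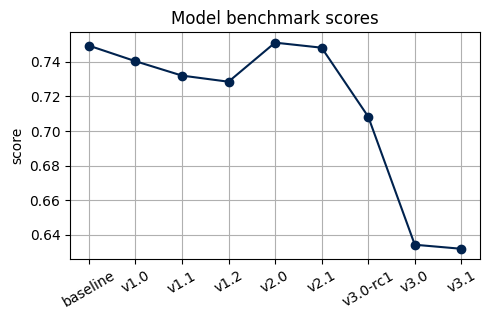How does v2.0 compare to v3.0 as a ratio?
v2.0 ≈ 0.75, v3.0 ≈ 0.63; 0.75/0.63 ≈ 1.19.

≈ 1.19×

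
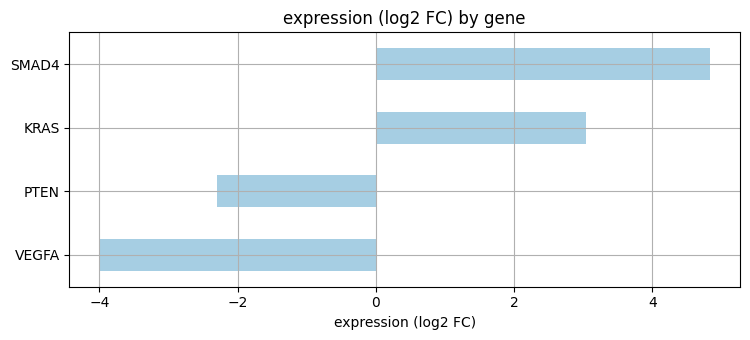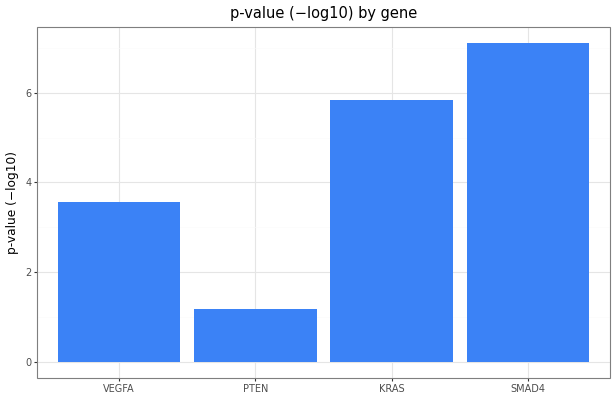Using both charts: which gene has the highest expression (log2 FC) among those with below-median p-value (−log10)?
Chart 2 median p-value (−log10) ≈ 5; below-median genes: VEGFA, PTEN. Among those, PTEN has the highest expression (log2 FC) (≈ -2.5).

PTEN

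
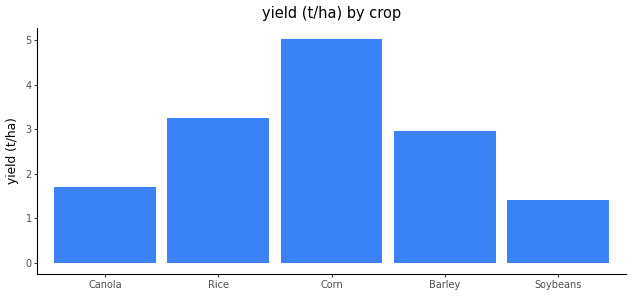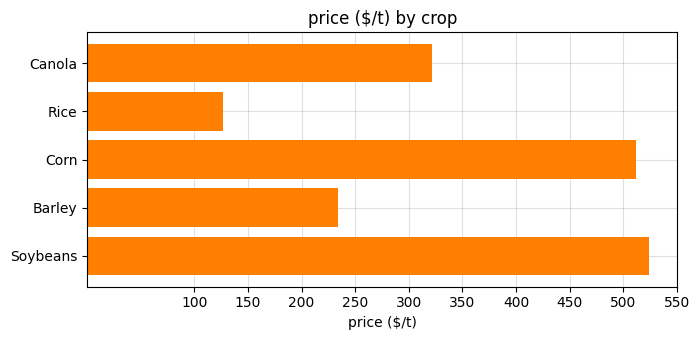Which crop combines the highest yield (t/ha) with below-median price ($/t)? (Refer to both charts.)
Chart 2 median price ($/t) ≈ 300; below-median crops: Rice, Barley. Among those, Rice has the highest yield (t/ha) (≈ 3.5).

Rice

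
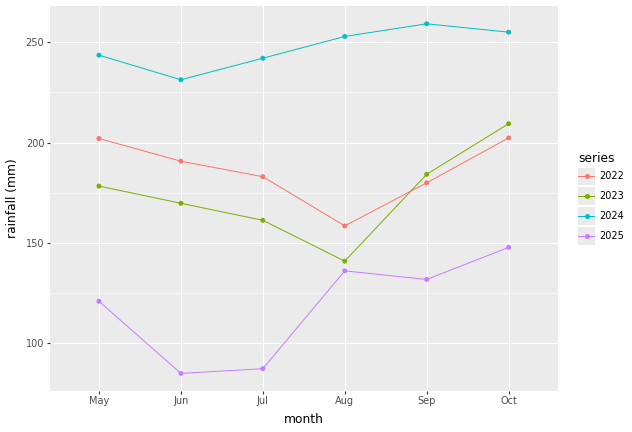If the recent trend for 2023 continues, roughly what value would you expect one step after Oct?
Last three: 140, 180, 200 → slope ≈ 30/step → next ≈ 230.

≈ 230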